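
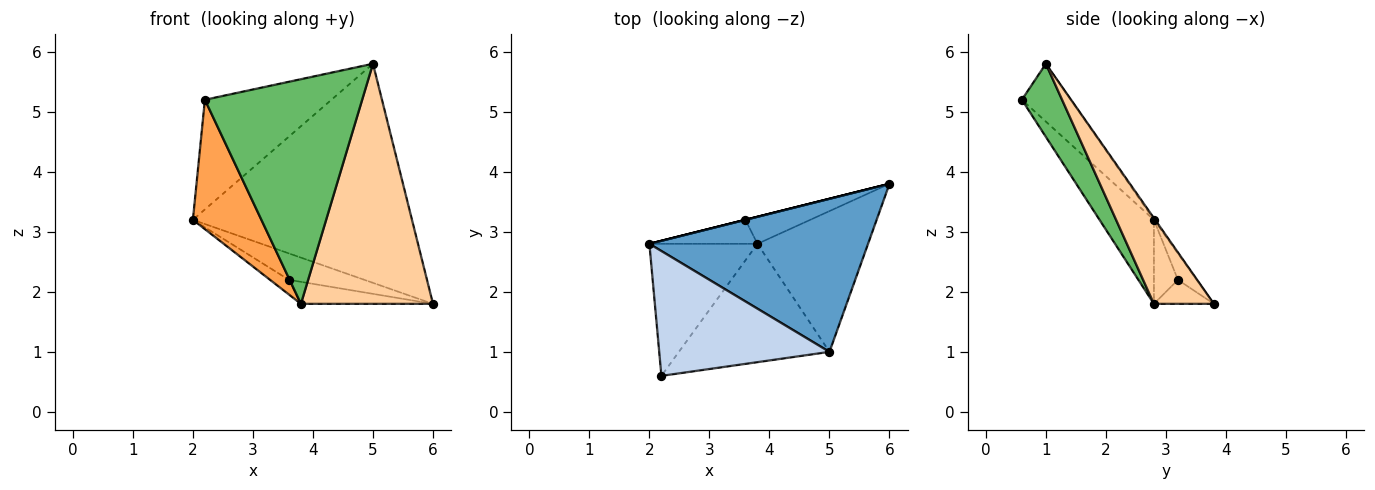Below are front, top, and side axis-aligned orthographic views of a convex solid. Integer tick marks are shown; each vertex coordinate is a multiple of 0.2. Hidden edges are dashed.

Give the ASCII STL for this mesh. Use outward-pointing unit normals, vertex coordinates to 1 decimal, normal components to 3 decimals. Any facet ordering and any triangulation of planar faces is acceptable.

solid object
 facet normal -0.004 0.820 0.573
  outer loop
   vertex 5.0 1.0 5.8
   vertex 6.0 3.8 1.8
   vertex 2.0 2.8 3.2
  endloop
 endfacet
 facet normal -0.247 0.639 0.728
  outer loop
   vertex 2.2 0.6 5.2
   vertex 5.0 1.0 5.8
   vertex 2.0 2.8 3.2
  endloop
 endfacet
 facet normal -0.486 -0.612 -0.624
  outer loop
   vertex 3.8 2.8 1.8
   vertex 2.2 0.6 5.2
   vertex 2.0 2.8 3.2
  endloop
 endfacet
 facet normal 0.365 -0.803 -0.471
  outer loop
   vertex 3.8 2.8 1.8
   vertex 6.0 3.8 1.8
   vertex 5.0 1.0 5.8
  endloop
 endfacet
 facet normal 0.221 -0.863 -0.455
  outer loop
   vertex 3.8 2.8 1.8
   vertex 5.0 1.0 5.8
   vertex 2.2 0.6 5.2
  endloop
 endfacet
 facet normal -0.243 0.970 0.000
  outer loop
   vertex 3.6 3.2 2.2
   vertex 2.0 2.8 3.2
   vertex 6.0 3.8 1.8
  endloop
 endfacet
 facet normal -0.553 0.434 -0.711
  outer loop
   vertex 3.6 3.2 2.2
   vertex 3.8 2.8 1.8
   vertex 2.0 2.8 3.2
  endloop
 endfacet
 facet normal -0.276 0.607 -0.745
  outer loop
   vertex 3.6 3.2 2.2
   vertex 6.0 3.8 1.8
   vertex 3.8 2.8 1.8
  endloop
 endfacet
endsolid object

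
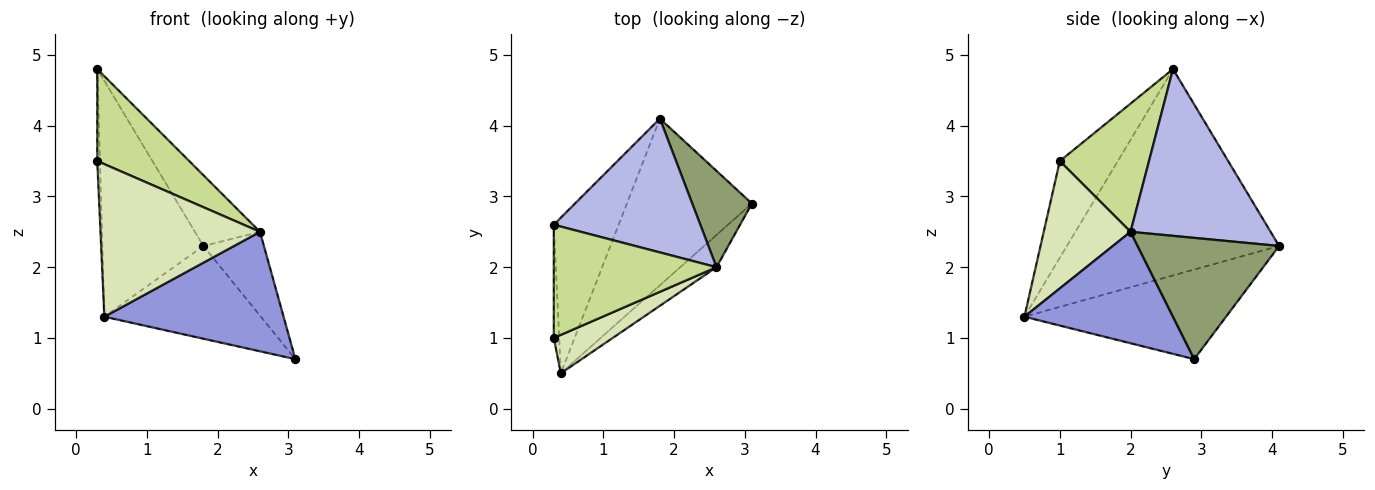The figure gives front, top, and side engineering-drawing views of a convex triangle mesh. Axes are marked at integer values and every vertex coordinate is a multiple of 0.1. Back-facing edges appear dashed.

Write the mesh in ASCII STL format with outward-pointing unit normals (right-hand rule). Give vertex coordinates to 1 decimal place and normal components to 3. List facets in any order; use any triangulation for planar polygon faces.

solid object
 facet normal -0.869 0.414 -0.273
  outer loop
   vertex 1.8 4.1 2.3
   vertex 0.4 0.5 1.3
   vertex 0.3 2.6 4.8
  endloop
 endfacet
 facet normal -0.531 0.412 -0.740
  outer loop
   vertex 1.8 4.1 2.3
   vertex 3.1 2.9 0.7
   vertex 0.4 0.5 1.3
  endloop
 endfacet
 facet normal 0.625 -0.754 -0.203
  outer loop
   vertex 2.6 2.0 2.5
   vertex 0.4 0.5 1.3
   vertex 3.1 2.9 0.7
  endloop
 endfacet
 facet normal 0.709 0.330 0.623
  outer loop
   vertex 2.6 2.0 2.5
   vertex 1.8 4.1 2.3
   vertex 0.3 2.6 4.8
  endloop
 endfacet
 facet normal 0.838 0.358 0.412
  outer loop
   vertex 2.6 2.0 2.5
   vertex 3.1 2.9 0.7
   vertex 1.8 4.1 2.3
  endloop
 endfacet
 facet normal -0.997 0.045 -0.056
  outer loop
   vertex 0.3 1.0 3.5
   vertex 0.3 2.6 4.8
   vertex 0.4 0.5 1.3
  endloop
 endfacet
 facet normal 0.522 -0.538 0.662
  outer loop
   vertex 0.3 1.0 3.5
   vertex 2.6 2.0 2.5
   vertex 0.3 2.6 4.8
  endloop
 endfacet
 facet normal 0.467 -0.858 0.216
  outer loop
   vertex 0.3 1.0 3.5
   vertex 0.4 0.5 1.3
   vertex 2.6 2.0 2.5
  endloop
 endfacet
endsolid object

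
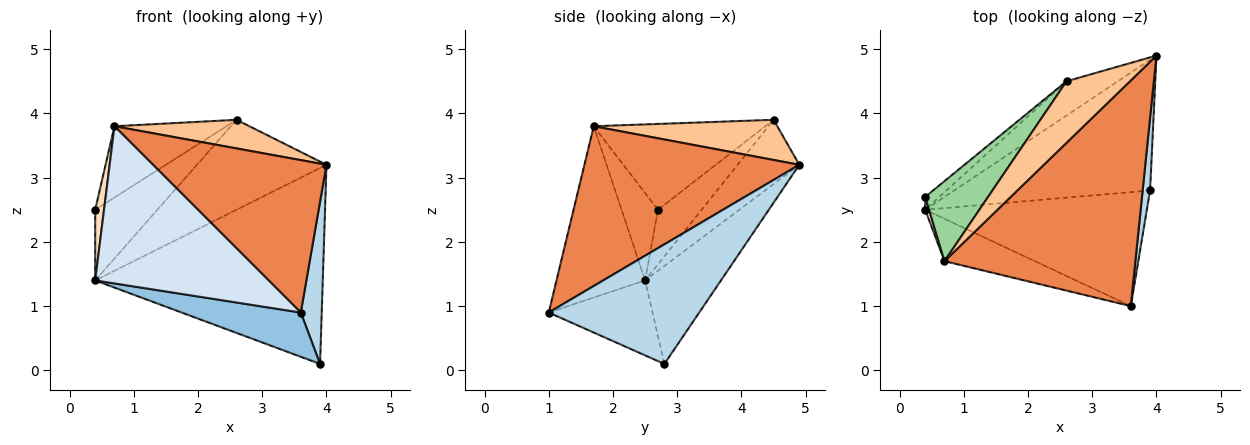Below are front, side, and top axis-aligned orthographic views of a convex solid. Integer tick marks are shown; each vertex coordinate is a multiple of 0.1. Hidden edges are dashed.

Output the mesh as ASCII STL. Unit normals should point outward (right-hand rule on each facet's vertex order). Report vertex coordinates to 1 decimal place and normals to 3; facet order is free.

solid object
 facet normal -0.267 0.802 -0.535
  outer loop
   vertex 3.9 2.8 0.1
   vertex 0.4 2.5 1.4
   vertex 4.0 4.9 3.2
  endloop
 endfacet
 facet normal -0.301 -0.345 -0.889
  outer loop
   vertex 3.9 2.8 0.1
   vertex 3.6 1.0 0.9
   vertex 0.4 2.5 1.4
  endloop
 endfacet
 facet normal 0.989 -0.138 0.061
  outer loop
   vertex 3.9 2.8 0.1
   vertex 4.0 4.9 3.2
   vertex 3.6 1.0 0.9
  endloop
 endfacet
 facet normal -0.442 -0.866 -0.233
  outer loop
   vertex 0.7 1.7 3.8
   vertex 0.4 2.5 1.4
   vertex 3.6 1.0 0.9
  endloop
 endfacet
 facet normal 0.570 -0.460 0.681
  outer loop
   vertex 0.7 1.7 3.8
   vertex 3.6 1.0 0.9
   vertex 4.0 4.9 3.2
  endloop
 endfacet
 facet normal -0.407 0.854 -0.325
  outer loop
   vertex 2.6 4.5 3.9
   vertex 4.0 4.9 3.2
   vertex 0.4 2.5 1.4
  endloop
 endfacet
 facet normal 0.498 -0.366 0.786
  outer loop
   vertex 2.6 4.5 3.9
   vertex 0.7 1.7 3.8
   vertex 4.0 4.9 3.2
  endloop
 endfacet
 facet normal -0.971 -0.236 0.043
  outer loop
   vertex 0.4 2.7 2.5
   vertex 0.4 2.5 1.4
   vertex 0.7 1.7 3.8
  endloop
 endfacet
 facet normal -0.569 0.809 -0.147
  outer loop
   vertex 0.4 2.7 2.5
   vertex 2.6 4.5 3.9
   vertex 0.4 2.5 1.4
  endloop
 endfacet
 facet normal -0.714 0.466 0.523
  outer loop
   vertex 0.4 2.7 2.5
   vertex 0.7 1.7 3.8
   vertex 2.6 4.5 3.9
  endloop
 endfacet
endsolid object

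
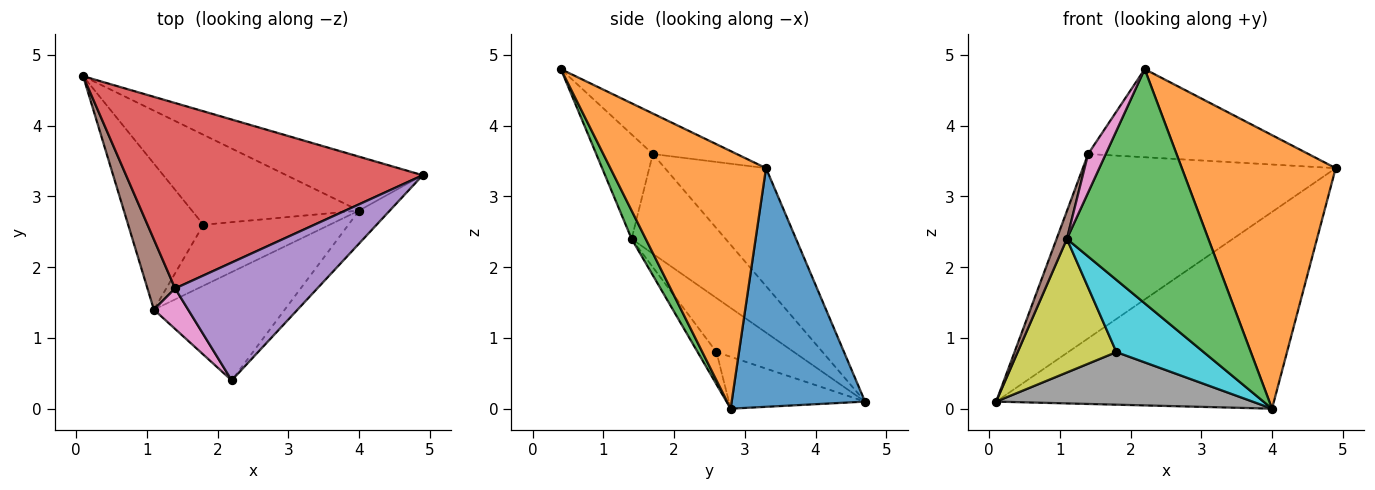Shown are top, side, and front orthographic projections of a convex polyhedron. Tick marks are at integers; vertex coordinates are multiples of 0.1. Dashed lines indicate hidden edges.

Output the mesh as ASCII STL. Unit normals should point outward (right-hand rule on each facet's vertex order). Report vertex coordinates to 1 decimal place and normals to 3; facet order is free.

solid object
 facet normal 0.420 0.875 -0.240
  outer loop
   vertex 4.0 2.8 0.0
   vertex 0.1 4.7 0.1
   vertex 4.9 3.3 3.4
  endloop
 endfacet
 facet normal 0.709 -0.701 -0.085
  outer loop
   vertex 4.0 2.8 0.0
   vertex 4.9 3.3 3.4
   vertex 2.2 0.4 4.8
  endloop
 endfacet
 facet normal 0.090 -0.904 -0.418
  outer loop
   vertex 1.1 1.4 2.4
   vertex 4.0 2.8 0.0
   vertex 2.2 0.4 4.8
  endloop
 endfacet
 facet normal -0.271 0.679 0.682
  outer loop
   vertex 1.4 1.7 3.6
   vertex 4.9 3.3 3.4
   vertex 0.1 4.7 0.1
  endloop
 endfacet
 facet normal -0.222 0.584 0.781
  outer loop
   vertex 1.4 1.7 3.6
   vertex 2.2 0.4 4.8
   vertex 4.9 3.3 3.4
  endloop
 endfacet
 facet normal -0.958 -0.105 0.266
  outer loop
   vertex 1.4 1.7 3.6
   vertex 0.1 4.7 0.1
   vertex 1.1 1.4 2.4
  endloop
 endfacet
 facet normal -0.911 -0.285 0.299
  outer loop
   vertex 1.4 1.7 3.6
   vertex 1.1 1.4 2.4
   vertex 2.2 0.4 4.8
  endloop
 endfacet
 facet normal -0.259 -0.488 -0.834
  outer loop
   vertex 1.8 2.6 0.8
   vertex 0.1 4.7 0.1
   vertex 4.0 2.8 0.0
  endloop
 endfacet
 facet normal -0.468 -0.596 -0.652
  outer loop
   vertex 1.8 2.6 0.8
   vertex 1.1 1.4 2.4
   vertex 0.1 4.7 0.1
  endloop
 endfacet
 facet normal -0.163 -0.754 -0.637
  outer loop
   vertex 1.8 2.6 0.8
   vertex 4.0 2.8 0.0
   vertex 1.1 1.4 2.4
  endloop
 endfacet
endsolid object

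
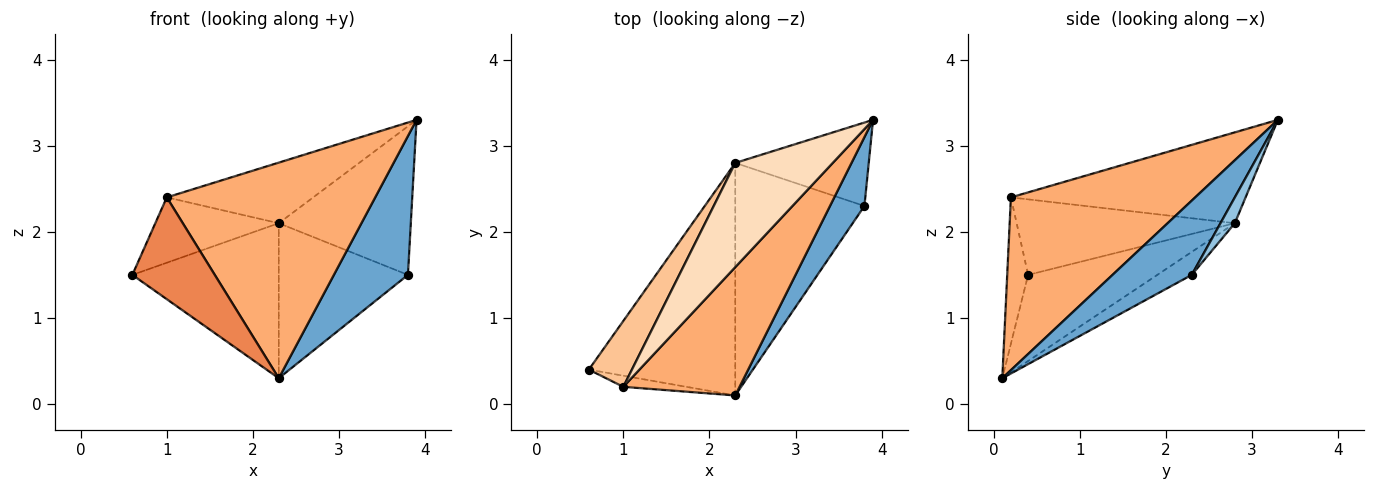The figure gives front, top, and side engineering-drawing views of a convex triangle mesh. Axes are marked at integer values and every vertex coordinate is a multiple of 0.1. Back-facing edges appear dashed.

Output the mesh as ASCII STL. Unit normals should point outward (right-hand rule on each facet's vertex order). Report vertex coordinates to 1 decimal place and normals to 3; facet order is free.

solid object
 facet normal 0.692 -0.647 0.321
  outer loop
   vertex 3.8 2.3 1.5
   vertex 3.9 3.3 3.3
   vertex 2.3 0.1 0.3
  endloop
 endfacet
 facet normal 0.094 0.868 -0.487
  outer loop
   vertex 2.3 2.8 2.1
   vertex 3.9 3.3 3.3
   vertex 3.8 2.3 1.5
  endloop
 endfacet
 facet normal -0.440 0.498 -0.747
  outer loop
   vertex 2.3 2.8 2.1
   vertex 2.3 0.1 0.3
   vertex 0.6 0.4 1.5
  endloop
 endfacet
 facet normal -0.146 0.549 -0.823
  outer loop
   vertex 2.3 2.8 2.1
   vertex 3.8 2.3 1.5
   vertex 2.3 0.1 0.3
  endloop
 endfacet
 facet normal -0.245 -0.964 -0.105
  outer loop
   vertex 1.0 0.2 2.4
   vertex 0.6 0.4 1.5
   vertex 2.3 0.1 0.3
  endloop
 endfacet
 facet normal 0.605 -0.684 0.407
  outer loop
   vertex 1.0 0.2 2.4
   vertex 2.3 0.1 0.3
   vertex 3.9 3.3 3.3
  endloop
 endfacet
 facet normal -0.780 0.441 0.445
  outer loop
   vertex 1.0 0.2 2.4
   vertex 2.3 2.8 2.1
   vertex 0.6 0.4 1.5
  endloop
 endfacet
 facet normal -0.627 0.391 0.673
  outer loop
   vertex 1.0 0.2 2.4
   vertex 3.9 3.3 3.3
   vertex 2.3 2.8 2.1
  endloop
 endfacet
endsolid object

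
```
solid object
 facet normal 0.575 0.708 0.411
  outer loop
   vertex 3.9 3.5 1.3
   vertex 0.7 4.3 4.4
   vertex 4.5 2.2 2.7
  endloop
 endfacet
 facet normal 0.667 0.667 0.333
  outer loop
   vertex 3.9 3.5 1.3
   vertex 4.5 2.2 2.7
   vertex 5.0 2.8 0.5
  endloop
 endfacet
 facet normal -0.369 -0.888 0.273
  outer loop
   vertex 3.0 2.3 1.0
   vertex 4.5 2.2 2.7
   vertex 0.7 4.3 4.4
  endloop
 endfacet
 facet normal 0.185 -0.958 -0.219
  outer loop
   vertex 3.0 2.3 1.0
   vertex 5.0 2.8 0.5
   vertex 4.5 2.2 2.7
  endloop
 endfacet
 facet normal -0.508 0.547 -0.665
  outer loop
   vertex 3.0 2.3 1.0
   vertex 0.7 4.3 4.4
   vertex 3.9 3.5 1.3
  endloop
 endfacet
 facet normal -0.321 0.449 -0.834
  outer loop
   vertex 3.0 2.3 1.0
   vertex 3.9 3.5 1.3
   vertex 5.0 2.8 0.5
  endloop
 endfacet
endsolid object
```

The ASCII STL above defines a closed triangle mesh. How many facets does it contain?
6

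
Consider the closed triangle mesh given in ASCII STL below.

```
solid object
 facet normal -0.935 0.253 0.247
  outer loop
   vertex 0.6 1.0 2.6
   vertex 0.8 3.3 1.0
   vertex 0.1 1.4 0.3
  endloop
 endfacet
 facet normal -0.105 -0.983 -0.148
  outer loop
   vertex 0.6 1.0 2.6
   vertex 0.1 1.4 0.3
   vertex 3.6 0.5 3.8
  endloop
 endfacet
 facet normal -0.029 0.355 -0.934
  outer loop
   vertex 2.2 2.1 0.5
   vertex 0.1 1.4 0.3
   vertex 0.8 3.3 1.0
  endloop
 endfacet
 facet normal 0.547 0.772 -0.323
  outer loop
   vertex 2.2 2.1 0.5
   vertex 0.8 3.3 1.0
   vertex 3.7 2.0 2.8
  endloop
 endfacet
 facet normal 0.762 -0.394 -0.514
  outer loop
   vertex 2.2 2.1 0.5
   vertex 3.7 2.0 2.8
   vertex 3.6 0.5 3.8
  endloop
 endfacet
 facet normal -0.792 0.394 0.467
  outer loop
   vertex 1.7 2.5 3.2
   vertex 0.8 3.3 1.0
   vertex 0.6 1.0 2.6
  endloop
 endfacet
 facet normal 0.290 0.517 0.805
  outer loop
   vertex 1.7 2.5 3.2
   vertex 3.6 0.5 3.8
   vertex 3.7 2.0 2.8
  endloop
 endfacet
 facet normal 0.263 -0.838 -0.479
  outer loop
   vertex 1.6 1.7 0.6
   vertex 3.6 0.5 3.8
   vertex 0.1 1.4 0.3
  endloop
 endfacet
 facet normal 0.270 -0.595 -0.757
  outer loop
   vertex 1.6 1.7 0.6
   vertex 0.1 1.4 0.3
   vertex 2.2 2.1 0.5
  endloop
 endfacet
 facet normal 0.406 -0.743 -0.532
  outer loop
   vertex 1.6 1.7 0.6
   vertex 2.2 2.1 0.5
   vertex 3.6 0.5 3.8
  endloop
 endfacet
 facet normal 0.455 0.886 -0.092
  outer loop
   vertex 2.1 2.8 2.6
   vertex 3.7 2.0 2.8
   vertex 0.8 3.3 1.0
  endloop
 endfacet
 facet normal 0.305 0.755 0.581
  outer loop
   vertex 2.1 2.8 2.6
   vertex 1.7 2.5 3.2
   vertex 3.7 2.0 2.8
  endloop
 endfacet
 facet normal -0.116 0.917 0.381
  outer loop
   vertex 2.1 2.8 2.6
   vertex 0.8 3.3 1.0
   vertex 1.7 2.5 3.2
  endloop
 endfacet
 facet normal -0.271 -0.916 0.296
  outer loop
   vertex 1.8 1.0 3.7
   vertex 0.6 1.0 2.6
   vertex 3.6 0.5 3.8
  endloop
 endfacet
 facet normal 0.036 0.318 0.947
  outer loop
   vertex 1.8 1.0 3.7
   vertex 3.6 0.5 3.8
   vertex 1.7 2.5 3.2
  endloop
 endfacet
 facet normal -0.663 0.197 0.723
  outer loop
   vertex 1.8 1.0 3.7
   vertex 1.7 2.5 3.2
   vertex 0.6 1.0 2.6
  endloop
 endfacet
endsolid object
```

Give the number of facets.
16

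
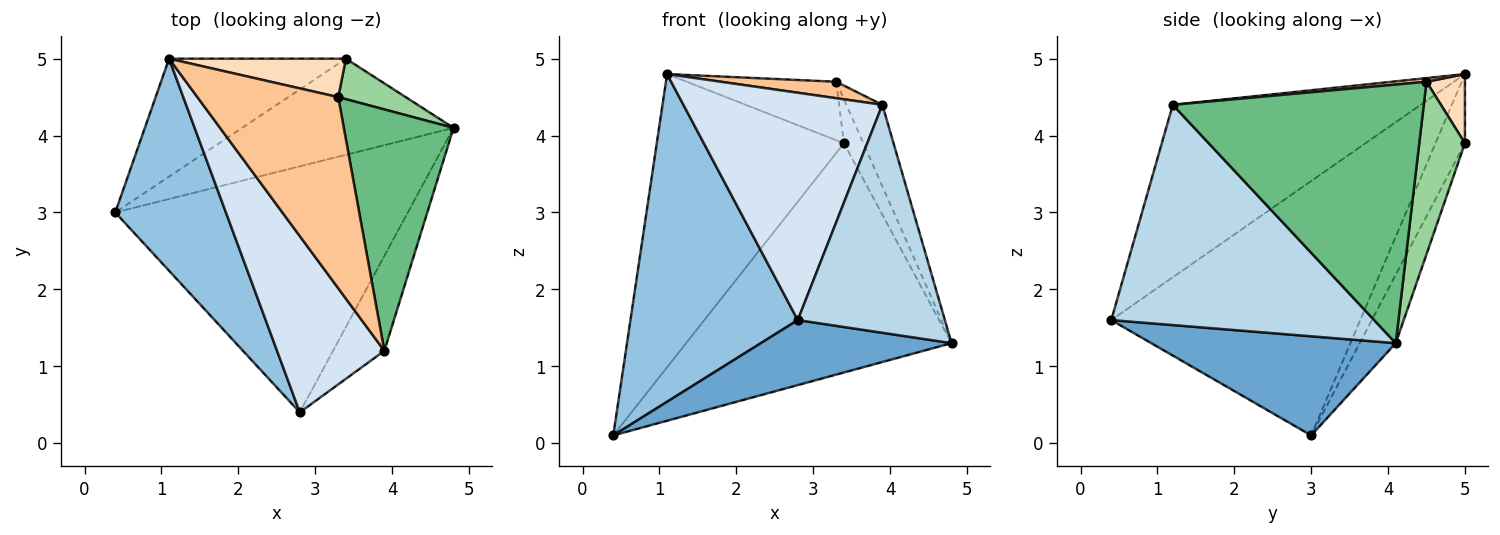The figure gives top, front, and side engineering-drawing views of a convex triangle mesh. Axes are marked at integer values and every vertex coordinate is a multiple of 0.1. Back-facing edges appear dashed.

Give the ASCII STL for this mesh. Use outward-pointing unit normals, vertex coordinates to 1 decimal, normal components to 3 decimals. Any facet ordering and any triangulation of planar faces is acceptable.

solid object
 facet normal 0.311 -0.243 -0.919
  outer loop
   vertex 2.8 0.4 1.6
   vertex 0.4 3.0 0.1
   vertex 4.8 4.1 1.3
  endloop
 endfacet
 facet normal -0.781 -0.525 0.340
  outer loop
   vertex 1.1 5.0 4.8
   vertex 0.4 3.0 0.1
   vertex 2.8 0.4 1.6
  endloop
 endfacet
 facet normal 0.855 -0.478 -0.199
  outer loop
   vertex 3.9 1.2 4.4
   vertex 2.8 0.4 1.6
   vertex 4.8 4.1 1.3
  endloop
 endfacet
 facet normal -0.702 -0.563 0.437
  outer loop
   vertex 3.9 1.2 4.4
   vertex 1.1 5.0 4.8
   vertex 2.8 0.4 1.6
  endloop
 endfacet
 facet normal -0.124 0.915 -0.384
  outer loop
   vertex 3.4 5.0 3.9
   vertex 4.8 4.1 1.3
   vertex 0.4 3.0 0.1
  endloop
 endfacet
 facet normal -0.144 0.918 -0.369
  outer loop
   vertex 3.4 5.0 3.9
   vertex 0.4 3.0 0.1
   vertex 1.1 5.0 4.8
  endloop
 endfacet
 facet normal 0.026 -0.086 0.996
  outer loop
   vertex 3.3 4.5 4.7
   vertex 1.1 5.0 4.8
   vertex 3.9 1.2 4.4
  endloop
 endfacet
 facet normal 0.210 0.817 0.537
  outer loop
   vertex 3.3 4.5 4.7
   vertex 3.4 5.0 3.9
   vertex 1.1 5.0 4.8
  endloop
 endfacet
 facet normal 0.913 0.131 0.387
  outer loop
   vertex 3.3 4.5 4.7
   vertex 3.9 1.2 4.4
   vertex 4.8 4.1 1.3
  endloop
 endfacet
 facet normal 0.866 0.369 0.339
  outer loop
   vertex 3.3 4.5 4.7
   vertex 4.8 4.1 1.3
   vertex 3.4 5.0 3.9
  endloop
 endfacet
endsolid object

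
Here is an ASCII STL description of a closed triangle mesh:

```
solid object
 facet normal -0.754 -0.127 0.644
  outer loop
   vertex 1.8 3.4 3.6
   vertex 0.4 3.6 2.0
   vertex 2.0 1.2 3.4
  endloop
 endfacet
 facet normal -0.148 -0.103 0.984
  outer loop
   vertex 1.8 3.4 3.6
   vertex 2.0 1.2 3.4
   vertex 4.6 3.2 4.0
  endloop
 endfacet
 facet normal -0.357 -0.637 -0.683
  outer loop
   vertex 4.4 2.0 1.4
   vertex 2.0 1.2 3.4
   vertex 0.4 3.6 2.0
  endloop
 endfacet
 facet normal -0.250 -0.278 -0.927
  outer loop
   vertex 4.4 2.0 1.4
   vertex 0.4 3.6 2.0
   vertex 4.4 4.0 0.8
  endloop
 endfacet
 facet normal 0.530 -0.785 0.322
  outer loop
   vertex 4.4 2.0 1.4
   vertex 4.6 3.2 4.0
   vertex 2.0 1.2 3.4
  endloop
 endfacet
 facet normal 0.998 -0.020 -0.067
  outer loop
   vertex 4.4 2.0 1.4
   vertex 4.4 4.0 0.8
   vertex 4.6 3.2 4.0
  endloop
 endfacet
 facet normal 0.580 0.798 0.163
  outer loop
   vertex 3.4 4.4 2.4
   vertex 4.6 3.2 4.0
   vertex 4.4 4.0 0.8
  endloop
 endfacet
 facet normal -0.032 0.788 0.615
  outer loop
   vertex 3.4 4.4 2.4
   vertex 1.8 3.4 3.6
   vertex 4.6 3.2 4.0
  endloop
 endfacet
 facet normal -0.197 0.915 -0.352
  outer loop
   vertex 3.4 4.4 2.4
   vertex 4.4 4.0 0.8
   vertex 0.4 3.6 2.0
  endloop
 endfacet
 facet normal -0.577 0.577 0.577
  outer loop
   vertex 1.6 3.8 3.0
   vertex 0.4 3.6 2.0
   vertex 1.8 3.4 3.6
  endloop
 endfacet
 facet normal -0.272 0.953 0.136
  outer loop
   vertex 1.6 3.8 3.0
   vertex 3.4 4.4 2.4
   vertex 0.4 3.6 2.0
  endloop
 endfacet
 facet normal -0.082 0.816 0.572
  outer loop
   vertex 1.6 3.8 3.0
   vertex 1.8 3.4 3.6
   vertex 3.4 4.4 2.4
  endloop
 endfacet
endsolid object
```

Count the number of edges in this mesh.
18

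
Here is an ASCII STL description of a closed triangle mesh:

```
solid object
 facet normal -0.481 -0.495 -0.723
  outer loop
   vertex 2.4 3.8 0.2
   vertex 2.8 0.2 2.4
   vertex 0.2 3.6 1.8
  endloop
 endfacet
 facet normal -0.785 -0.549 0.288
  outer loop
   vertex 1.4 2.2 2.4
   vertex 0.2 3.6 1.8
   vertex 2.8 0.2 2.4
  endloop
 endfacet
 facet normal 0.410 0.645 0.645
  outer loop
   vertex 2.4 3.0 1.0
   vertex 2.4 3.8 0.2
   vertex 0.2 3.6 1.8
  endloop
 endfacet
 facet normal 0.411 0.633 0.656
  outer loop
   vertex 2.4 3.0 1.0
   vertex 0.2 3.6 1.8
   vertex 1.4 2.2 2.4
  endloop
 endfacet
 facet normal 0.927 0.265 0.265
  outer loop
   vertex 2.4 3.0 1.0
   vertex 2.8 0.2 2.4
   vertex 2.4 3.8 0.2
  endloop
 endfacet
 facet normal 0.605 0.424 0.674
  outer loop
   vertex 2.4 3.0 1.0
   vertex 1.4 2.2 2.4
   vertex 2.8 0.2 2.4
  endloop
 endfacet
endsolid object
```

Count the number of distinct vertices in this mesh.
5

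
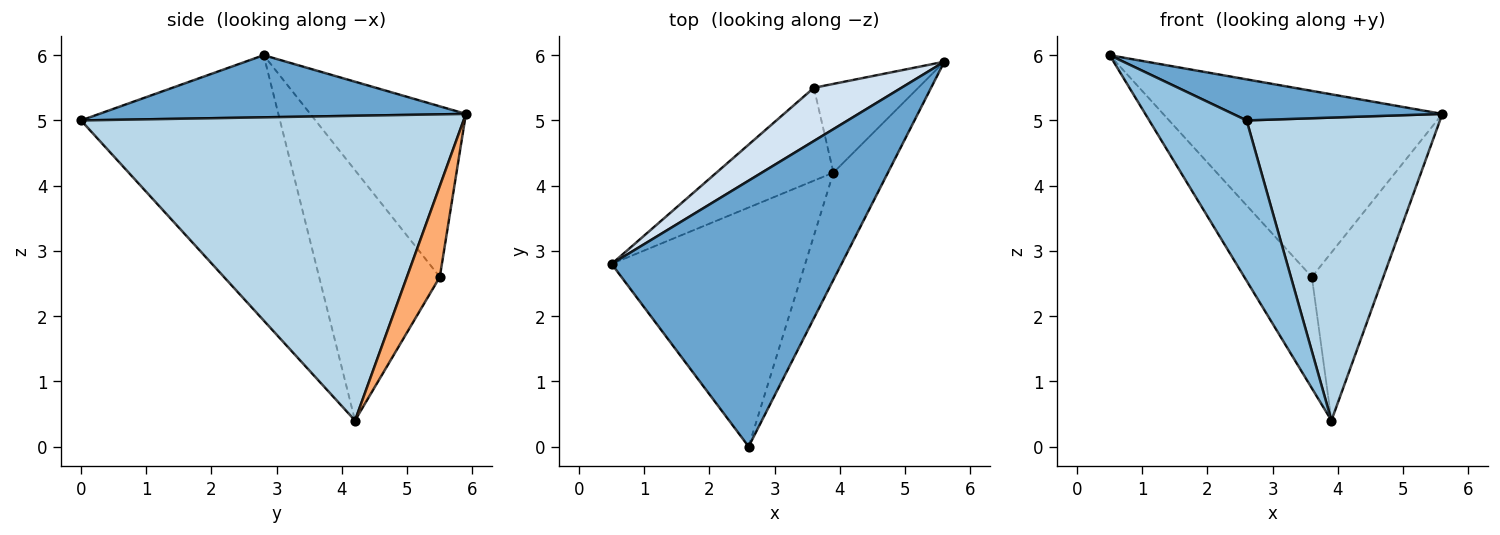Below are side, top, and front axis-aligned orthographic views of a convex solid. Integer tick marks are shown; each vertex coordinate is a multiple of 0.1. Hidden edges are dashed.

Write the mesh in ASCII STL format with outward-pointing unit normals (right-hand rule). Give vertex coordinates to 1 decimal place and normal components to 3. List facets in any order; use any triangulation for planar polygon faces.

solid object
 facet normal 0.258 -0.147 0.955
  outer loop
   vertex 2.6 0.0 5.0
   vertex 5.6 5.9 5.1
   vertex 0.5 2.8 6.0
  endloop
 endfacet
 facet normal -0.751 -0.368 -0.548
  outer loop
   vertex 3.9 4.2 0.4
   vertex 2.6 0.0 5.0
   vertex 0.5 2.8 6.0
  endloop
 endfacet
 facet normal 0.881 -0.445 -0.158
  outer loop
   vertex 3.9 4.2 0.4
   vertex 5.6 5.9 5.1
   vertex 2.6 0.0 5.0
  endloop
 endfacet
 facet normal -0.472 0.847 0.242
  outer loop
   vertex 3.6 5.5 2.6
   vertex 0.5 2.8 6.0
   vertex 5.6 5.9 5.1
  endloop
 endfacet
 facet normal -0.808 0.452 -0.377
  outer loop
   vertex 3.6 5.5 2.6
   vertex 3.9 4.2 0.4
   vertex 0.5 2.8 6.0
  endloop
 endfacet
 facet normal 0.377 0.819 -0.433
  outer loop
   vertex 3.6 5.5 2.6
   vertex 5.6 5.9 5.1
   vertex 3.9 4.2 0.4
  endloop
 endfacet
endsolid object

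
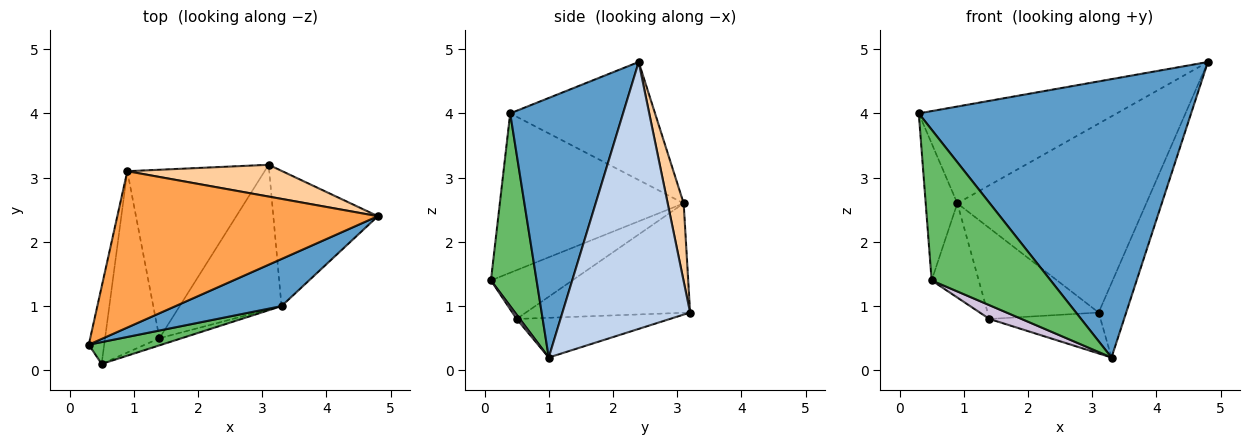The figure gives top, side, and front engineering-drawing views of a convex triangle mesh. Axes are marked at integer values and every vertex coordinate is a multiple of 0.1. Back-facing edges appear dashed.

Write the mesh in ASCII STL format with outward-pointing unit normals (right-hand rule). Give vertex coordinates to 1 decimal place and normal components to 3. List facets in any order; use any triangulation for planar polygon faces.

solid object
 facet normal 0.378 -0.913 0.154
  outer loop
   vertex 3.3 1.0 0.2
   vertex 4.8 2.4 4.8
   vertex 0.3 0.4 4.0
  endloop
 endfacet
 facet normal 0.913 0.197 -0.358
  outer loop
   vertex 3.3 1.0 0.2
   vertex 3.1 3.2 0.9
   vertex 4.8 2.4 4.8
  endloop
 endfacet
 facet normal -0.359 0.491 0.793
  outer loop
   vertex 0.9 3.1 2.6
   vertex 0.3 0.4 4.0
   vertex 4.8 2.4 4.8
  endloop
 endfacet
 facet normal 0.083 0.983 0.165
  outer loop
   vertex 0.9 3.1 2.6
   vertex 4.8 2.4 4.8
   vertex 3.1 3.2 0.9
  endloop
 endfacet
 facet normal 0.355 -0.925 0.134
  outer loop
   vertex 0.5 0.1 1.4
   vertex 3.3 1.0 0.2
   vertex 0.3 0.4 4.0
  endloop
 endfacet
 facet normal -0.981 0.169 -0.095
  outer loop
   vertex 0.5 0.1 1.4
   vertex 0.3 0.4 4.0
   vertex 0.9 3.1 2.6
  endloop
 endfacet
 facet normal -0.574 0.388 -0.721
  outer loop
   vertex 1.4 0.5 0.8
   vertex 0.9 3.1 2.6
   vertex 3.1 3.2 0.9
  endloop
 endfacet
 facet normal -0.623 0.361 -0.694
  outer loop
   vertex 1.4 0.5 0.8
   vertex 0.5 0.1 1.4
   vertex 0.9 3.1 2.6
  endloop
 endfacet
 facet normal -0.352 0.255 -0.901
  outer loop
   vertex 1.4 0.5 0.8
   vertex 3.1 3.2 0.9
   vertex 3.3 1.0 0.2
  endloop
 endfacet
 facet normal 0.088 -0.885 -0.457
  outer loop
   vertex 1.4 0.5 0.8
   vertex 3.3 1.0 0.2
   vertex 0.5 0.1 1.4
  endloop
 endfacet
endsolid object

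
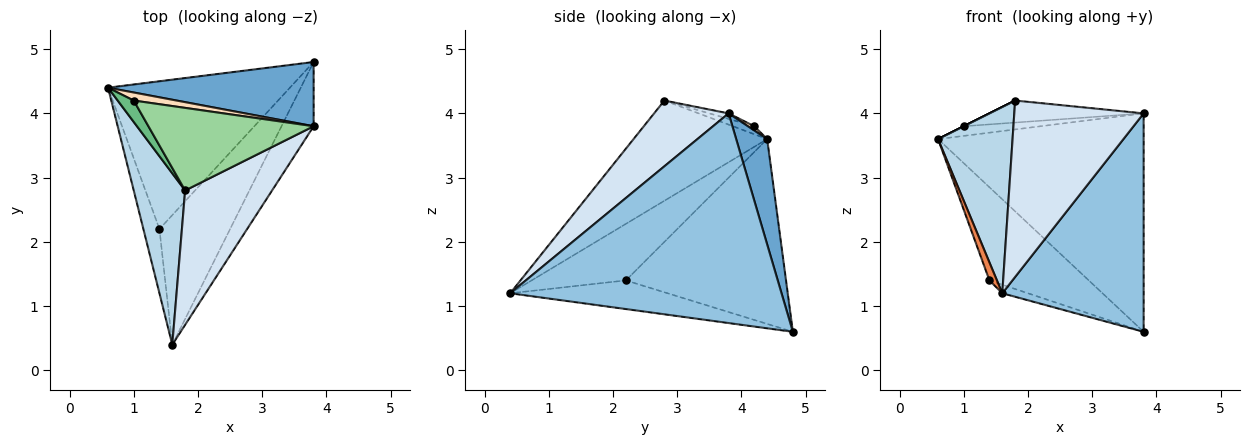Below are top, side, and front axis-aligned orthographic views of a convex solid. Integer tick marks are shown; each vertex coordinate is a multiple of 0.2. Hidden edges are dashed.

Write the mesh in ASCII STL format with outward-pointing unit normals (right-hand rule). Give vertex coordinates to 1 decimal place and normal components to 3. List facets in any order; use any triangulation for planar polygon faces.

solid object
 facet normal 0.143 0.949 0.279
  outer loop
   vertex 3.8 4.8 0.6
   vertex 0.6 4.4 3.6
   vertex 3.8 3.8 4.0
  endloop
 endfacet
 facet normal 0.879 -0.458 -0.135
  outer loop
   vertex 3.8 4.8 0.6
   vertex 3.8 3.8 4.0
   vertex 1.6 0.4 1.2
  endloop
 endfacet
 facet normal -0.797 -0.445 0.409
  outer loop
   vertex 1.8 2.8 4.2
   vertex 0.6 4.4 3.6
   vertex 1.6 0.4 1.2
  endloop
 endfacet
 facet normal 0.417 -0.723 0.551
  outer loop
   vertex 1.8 2.8 4.2
   vertex 1.6 0.4 1.2
   vertex 3.8 3.8 4.0
  endloop
 endfacet
 facet normal -0.959 -0.076 -0.272
  outer loop
   vertex 1.4 2.2 1.4
   vertex 1.6 0.4 1.2
   vertex 0.6 4.4 3.6
  endloop
 endfacet
 facet normal -0.652 0.404 -0.641
  outer loop
   vertex 1.4 2.2 1.4
   vertex 0.6 4.4 3.6
   vertex 3.8 4.8 0.6
  endloop
 endfacet
 facet normal -0.375 0.061 -0.925
  outer loop
   vertex 1.4 2.2 1.4
   vertex 3.8 4.8 0.6
   vertex 1.6 0.4 1.2
  endloop
 endfacet
 facet normal 0.064 0.767 0.639
  outer loop
   vertex 1.0 4.2 3.8
   vertex 3.8 3.8 4.0
   vertex 0.6 4.4 3.6
  endloop
 endfacet
 facet normal -0.447 0.000 0.894
  outer loop
   vertex 1.0 4.2 3.8
   vertex 0.6 4.4 3.6
   vertex 1.8 2.8 4.2
  endloop
 endfacet
 facet normal -0.032 0.258 0.966
  outer loop
   vertex 1.0 4.2 3.8
   vertex 1.8 2.8 4.2
   vertex 3.8 3.8 4.0
  endloop
 endfacet
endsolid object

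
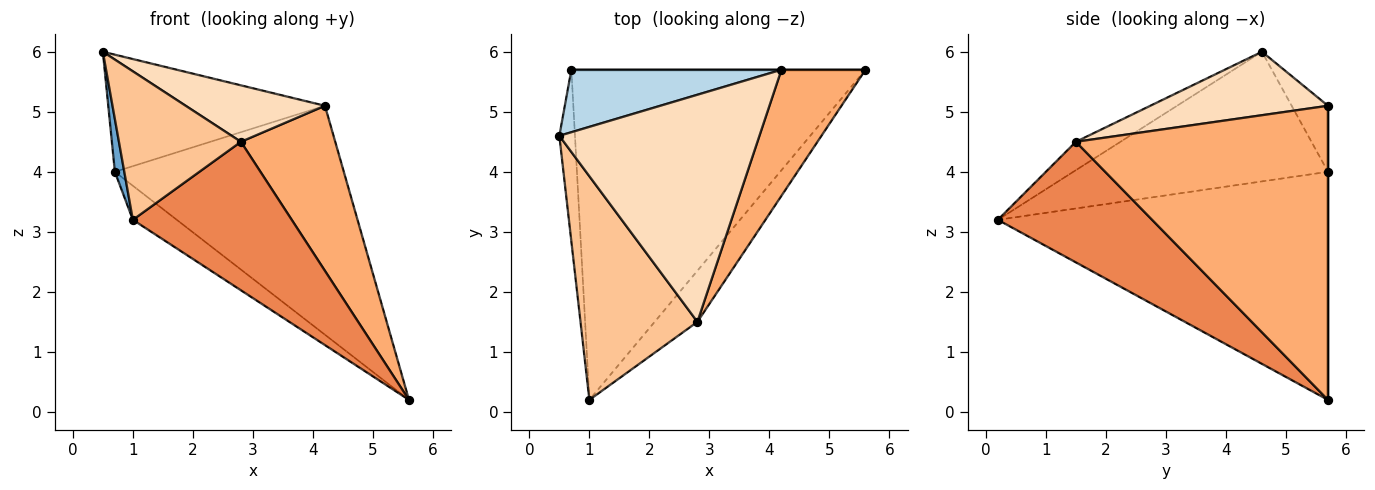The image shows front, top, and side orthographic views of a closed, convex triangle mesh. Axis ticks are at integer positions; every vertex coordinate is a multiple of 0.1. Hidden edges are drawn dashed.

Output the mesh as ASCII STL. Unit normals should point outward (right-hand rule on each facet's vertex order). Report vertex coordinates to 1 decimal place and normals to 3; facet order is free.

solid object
 facet normal -0.992 -0.037 -0.119
  outer loop
   vertex 0.7 5.7 4.0
   vertex 1.0 0.2 3.2
   vertex 0.5 4.6 6.0
  endloop
 endfacet
 facet normal -0.611 0.081 -0.788
  outer loop
   vertex 0.7 5.7 4.0
   vertex 5.6 5.7 0.2
   vertex 1.0 0.2 3.2
  endloop
 endfacet
 facet normal -0.146 0.873 0.465
  outer loop
   vertex 4.2 5.7 5.1
   vertex 0.7 5.7 4.0
   vertex 0.5 4.6 6.0
  endloop
 endfacet
 facet normal 0.000 1.000 0.000
  outer loop
   vertex 4.2 5.7 5.1
   vertex 5.6 5.7 0.2
   vertex 0.7 5.7 4.0
  endloop
 endfacet
 facet normal 0.676 -0.696 -0.240
  outer loop
   vertex 2.8 1.5 4.5
   vertex 1.0 0.2 3.2
   vertex 5.6 5.7 0.2
  endloop
 endfacet
 facet normal 0.905 -0.339 0.259
  outer loop
   vertex 2.8 1.5 4.5
   vertex 5.6 5.7 0.2
   vertex 4.2 5.7 5.1
  endloop
 endfacet
 facet normal -0.198 -0.542 0.817
  outer loop
   vertex 2.8 1.5 4.5
   vertex 0.5 4.6 6.0
   vertex 1.0 0.2 3.2
  endloop
 endfacet
 facet normal 0.294 -0.231 0.928
  outer loop
   vertex 2.8 1.5 4.5
   vertex 4.2 5.7 5.1
   vertex 0.5 4.6 6.0
  endloop
 endfacet
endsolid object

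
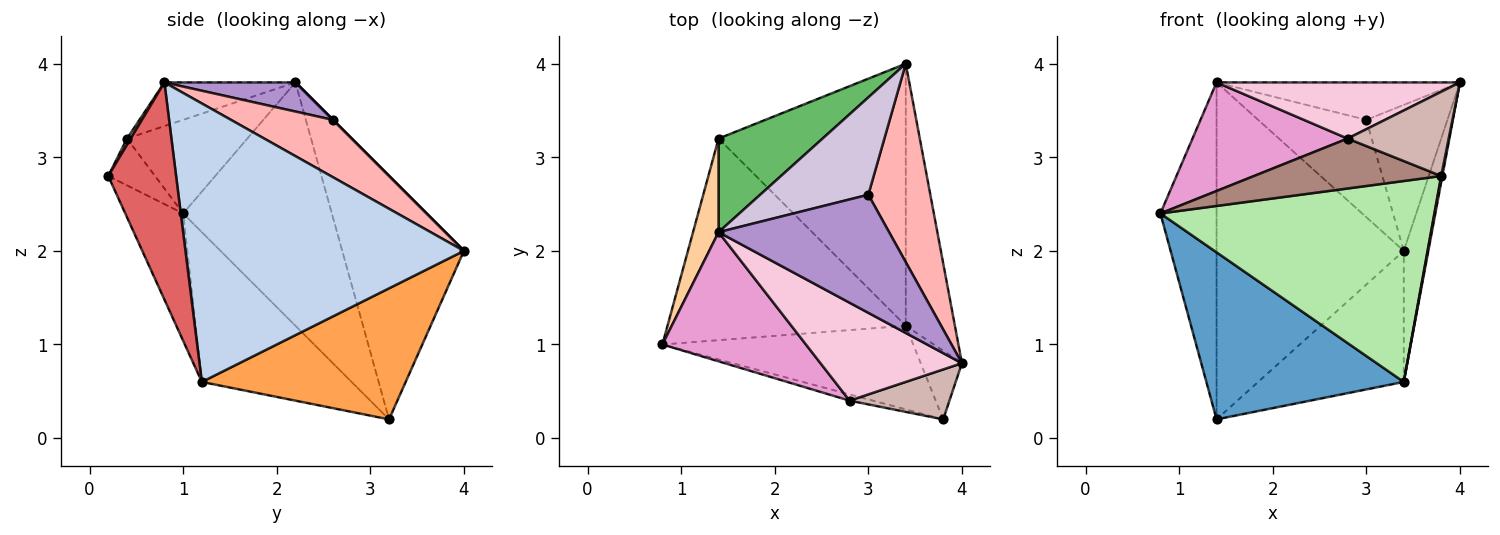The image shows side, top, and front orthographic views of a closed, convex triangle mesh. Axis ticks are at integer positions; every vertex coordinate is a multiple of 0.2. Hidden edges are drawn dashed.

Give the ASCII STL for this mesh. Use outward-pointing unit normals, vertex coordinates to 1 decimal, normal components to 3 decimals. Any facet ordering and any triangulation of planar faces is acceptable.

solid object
 facet normal -0.436 -0.574 -0.693
  outer loop
   vertex 3.4 1.2 0.6
   vertex 0.8 1.0 2.4
   vertex 1.4 3.2 0.2
  endloop
 endfacet
 facet normal 0.981 0.087 -0.173
  outer loop
   vertex 3.4 1.2 0.6
   vertex 3.4 4.0 2.0
   vertex 4.0 0.8 3.8
  endloop
 endfacet
 facet normal 0.531 0.379 -0.758
  outer loop
   vertex 3.4 1.2 0.6
   vertex 1.4 3.2 0.2
   vertex 3.4 4.0 2.0
  endloop
 endfacet
 facet normal -0.931 0.352 0.098
  outer loop
   vertex 1.4 2.2 3.8
   vertex 1.4 3.2 0.2
   vertex 0.8 1.0 2.4
  endloop
 endfacet
 facet normal -0.531 0.817 0.227
  outer loop
   vertex 1.4 2.2 3.8
   vertex 3.4 4.0 2.0
   vertex 1.4 3.2 0.2
  endloop
 endfacet
 facet normal -0.191 -0.906 -0.377
  outer loop
   vertex 3.8 0.2 2.8
   vertex 0.8 1.0 2.4
   vertex 3.4 1.2 0.6
  endloop
 endfacet
 facet normal 0.982 -0.017 -0.186
  outer loop
   vertex 3.8 0.2 2.8
   vertex 3.4 1.2 0.6
   vertex 4.0 0.8 3.8
  endloop
 endfacet
 facet normal 0.597 0.475 0.646
  outer loop
   vertex 3.0 2.6 3.4
   vertex 4.0 0.8 3.8
   vertex 3.4 4.0 2.0
  endloop
 endfacet
 facet normal 0.161 0.298 0.941
  outer loop
   vertex 3.0 2.6 3.4
   vertex 1.4 2.2 3.8
   vertex 4.0 0.8 3.8
  endloop
 endfacet
 facet normal 0.000 0.707 0.707
  outer loop
   vertex 3.0 2.6 3.4
   vertex 3.4 4.0 2.0
   vertex 1.4 2.2 3.8
  endloop
 endfacet
 facet normal -0.241 -0.963 -0.120
  outer loop
   vertex 2.8 0.4 3.2
   vertex 0.8 1.0 2.4
   vertex 3.8 0.2 2.8
  endloop
 endfacet
 facet normal 0.032 -0.860 0.510
  outer loop
   vertex 2.8 0.4 3.2
   vertex 3.8 0.2 2.8
   vertex 4.0 0.8 3.8
  endloop
 endfacet
 facet normal -0.447 -0.576 0.685
  outer loop
   vertex 2.8 0.4 3.2
   vertex 1.4 2.2 3.8
   vertex 0.8 1.0 2.4
  endloop
 endfacet
 facet normal -0.259 -0.481 0.838
  outer loop
   vertex 2.8 0.4 3.2
   vertex 4.0 0.8 3.8
   vertex 1.4 2.2 3.8
  endloop
 endfacet
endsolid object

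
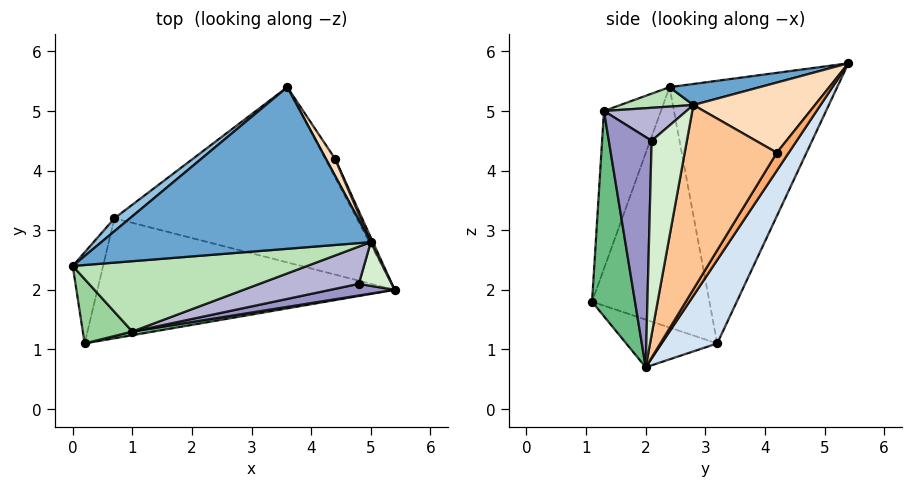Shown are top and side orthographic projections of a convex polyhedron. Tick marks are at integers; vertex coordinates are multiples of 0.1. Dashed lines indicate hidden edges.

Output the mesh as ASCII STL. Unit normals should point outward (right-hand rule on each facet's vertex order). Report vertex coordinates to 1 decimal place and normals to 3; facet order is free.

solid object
 facet normal 0.076 -0.221 0.972
  outer loop
   vertex 5.0 2.8 5.1
   vertex 3.6 5.4 5.8
   vertex 0.0 2.4 5.4
  endloop
 endfacet
 facet normal -0.642 0.766 0.038
  outer loop
   vertex 0.7 3.2 1.1
   vertex 0.0 2.4 5.4
   vertex 3.6 5.4 5.8
  endloop
 endfacet
 facet normal -0.974 0.191 -0.123
  outer loop
   vertex 0.7 3.2 1.1
   vertex 0.2 1.1 1.8
   vertex 0.0 2.4 5.4
  endloop
 endfacet
 facet normal 0.173 0.847 -0.503
  outer loop
   vertex 0.7 3.2 1.1
   vertex 3.6 5.4 5.8
   vertex 5.4 2.0 0.7
  endloop
 endfacet
 facet normal -0.152 -0.280 -0.948
  outer loop
   vertex 0.7 3.2 1.1
   vertex 5.4 2.0 0.7
   vertex 0.2 1.1 1.8
  endloop
 endfacet
 facet normal 0.565 0.764 -0.310
  outer loop
   vertex 4.4 4.2 4.3
   vertex 5.4 2.0 0.7
   vertex 3.6 5.4 5.8
  endloop
 endfacet
 facet normal 0.917 0.399 0.011
  outer loop
   vertex 4.4 4.2 4.3
   vertex 5.0 2.8 5.1
   vertex 5.4 2.0 0.7
  endloop
 endfacet
 facet normal 0.887 0.447 0.116
  outer loop
   vertex 4.4 4.2 4.3
   vertex 3.6 5.4 5.8
   vertex 5.0 2.8 5.1
  endloop
 endfacet
 facet normal 0.174 -0.985 0.018
  outer loop
   vertex 1.0 1.3 5.0
   vertex 0.2 1.1 1.8
   vertex 5.4 2.0 0.7
  endloop
 endfacet
 facet normal -0.683 -0.699 0.214
  outer loop
   vertex 1.0 1.3 5.0
   vertex 0.0 2.4 5.4
   vertex 0.2 1.1 1.8
  endloop
 endfacet
 facet normal 0.080 -0.276 0.958
  outer loop
   vertex 1.0 1.3 5.0
   vertex 5.0 2.8 5.1
   vertex 0.0 2.4 5.4
  endloop
 endfacet
 facet normal 0.908 -0.391 0.154
  outer loop
   vertex 4.8 2.1 4.5
   vertex 5.4 2.0 0.7
   vertex 5.0 2.8 5.1
  endloop
 endfacet
 facet normal 0.213 -0.975 0.059
  outer loop
   vertex 4.8 2.1 4.5
   vertex 1.0 1.3 5.0
   vertex 5.4 2.0 0.7
  endloop
 endfacet
 facet normal 0.234 -0.670 0.704
  outer loop
   vertex 4.8 2.1 4.5
   vertex 5.0 2.8 5.1
   vertex 1.0 1.3 5.0
  endloop
 endfacet
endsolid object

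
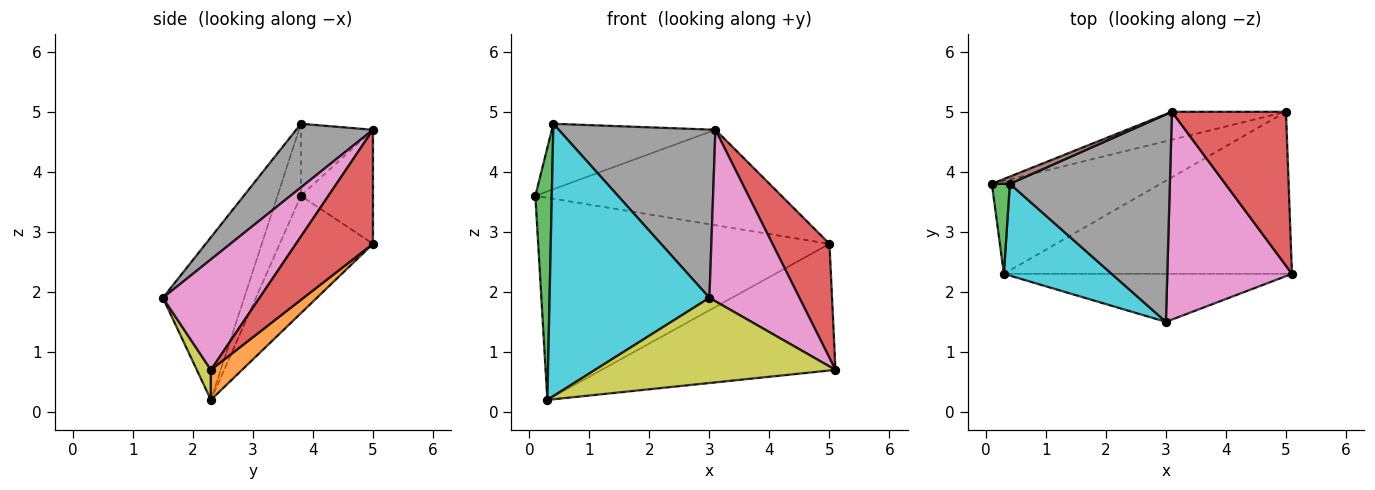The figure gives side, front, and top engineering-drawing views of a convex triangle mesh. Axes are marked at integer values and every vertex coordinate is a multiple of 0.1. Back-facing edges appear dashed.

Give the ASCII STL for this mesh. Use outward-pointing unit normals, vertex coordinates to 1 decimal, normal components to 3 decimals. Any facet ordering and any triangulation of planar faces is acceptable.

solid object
 facet normal -0.279 0.872 -0.401
  outer loop
   vertex 0.3 2.3 0.2
   vertex 0.1 3.8 3.6
   vertex 5.0 5.0 2.8
  endloop
 endfacet
 facet normal 0.082 0.614 -0.785
  outer loop
   vertex 0.3 2.3 0.2
   vertex 5.0 5.0 2.8
   vertex 5.1 2.3 0.7
  endloop
 endfacet
 facet normal -0.803 -0.562 0.201
  outer loop
   vertex 0.4 3.8 4.8
   vertex 0.1 3.8 3.6
   vertex 0.3 2.3 0.2
  endloop
 endfacet
 facet normal 0.626 -0.464 0.626
  outer loop
   vertex 3.1 5.0 4.7
   vertex 5.1 2.3 0.7
   vertex 5.0 5.0 2.8
  endloop
 endfacet
 facet normal -0.270 0.924 -0.270
  outer loop
   vertex 3.1 5.0 4.7
   vertex 5.0 5.0 2.8
   vertex 0.1 3.8 3.6
  endloop
 endfacet
 facet normal -0.401 0.911 0.100
  outer loop
   vertex 3.1 5.0 4.7
   vertex 0.1 3.8 3.6
   vertex 0.4 3.8 4.8
  endloop
 endfacet
 facet normal 0.564 -0.526 0.637
  outer loop
   vertex 3.0 1.5 1.9
   vertex 5.1 2.3 0.7
   vertex 3.1 5.0 4.7
  endloop
 endfacet
 facet normal 0.295 -0.602 0.742
  outer loop
   vertex 3.0 1.5 1.9
   vertex 3.1 5.0 4.7
   vertex 0.4 3.8 4.8
  endloop
 endfacet
 facet normal 0.051 -0.870 -0.491
  outer loop
   vertex 3.0 1.5 1.9
   vertex 0.3 2.3 0.2
   vertex 5.1 2.3 0.7
  endloop
 endfacet
 facet normal -0.434 -0.854 0.288
  outer loop
   vertex 3.0 1.5 1.9
   vertex 0.4 3.8 4.8
   vertex 0.3 2.3 0.2
  endloop
 endfacet
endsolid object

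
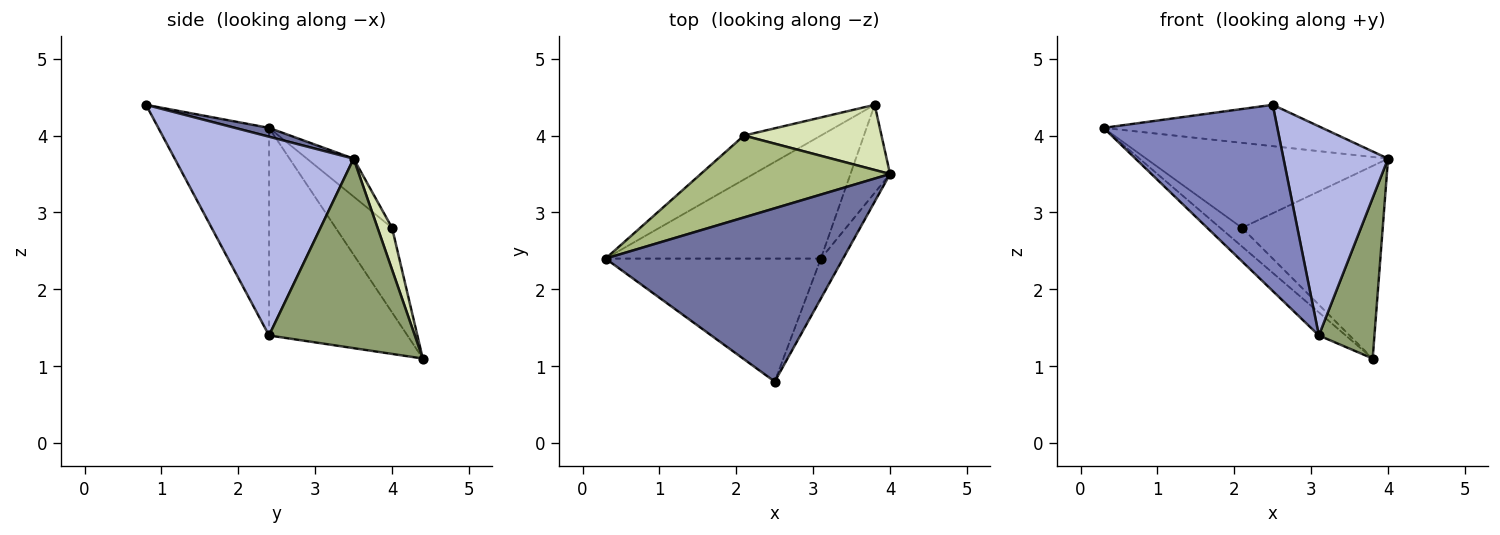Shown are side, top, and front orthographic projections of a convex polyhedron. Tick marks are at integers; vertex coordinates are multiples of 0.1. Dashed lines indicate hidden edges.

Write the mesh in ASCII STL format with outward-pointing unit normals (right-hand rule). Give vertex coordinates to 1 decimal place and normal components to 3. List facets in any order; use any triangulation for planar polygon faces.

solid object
 facet normal 0.036 0.232 0.972
  outer loop
   vertex 2.5 0.8 4.4
   vertex 4.0 3.5 3.7
   vertex 0.3 2.4 4.1
  endloop
 endfacet
 facet normal -0.469 -0.737 -0.487
  outer loop
   vertex 3.1 2.4 1.4
   vertex 2.5 0.8 4.4
   vertex 0.3 2.4 4.1
  endloop
 endfacet
 facet normal -0.688 0.134 -0.713
  outer loop
   vertex 3.1 2.4 1.4
   vertex 0.3 2.4 4.1
   vertex 3.8 4.4 1.1
  endloop
 endfacet
 facet normal 0.859 -0.502 -0.096
  outer loop
   vertex 3.1 2.4 1.4
   vertex 4.0 3.5 3.7
   vertex 2.5 0.8 4.4
  endloop
 endfacet
 facet normal 0.917 -0.350 -0.192
  outer loop
   vertex 3.1 2.4 1.4
   vertex 3.8 4.4 1.1
   vertex 4.0 3.5 3.7
  endloop
 endfacet
 facet normal -0.138 0.713 0.687
  outer loop
   vertex 2.1 4.0 2.8
   vertex 0.3 2.4 4.1
   vertex 4.0 3.5 3.7
  endloop
 endfacet
 facet normal -0.711 0.275 -0.647
  outer loop
   vertex 2.1 4.0 2.8
   vertex 3.8 4.4 1.1
   vertex 0.3 2.4 4.1
  endloop
 endfacet
 facet normal 0.097 0.943 0.319
  outer loop
   vertex 2.1 4.0 2.8
   vertex 4.0 3.5 3.7
   vertex 3.8 4.4 1.1
  endloop
 endfacet
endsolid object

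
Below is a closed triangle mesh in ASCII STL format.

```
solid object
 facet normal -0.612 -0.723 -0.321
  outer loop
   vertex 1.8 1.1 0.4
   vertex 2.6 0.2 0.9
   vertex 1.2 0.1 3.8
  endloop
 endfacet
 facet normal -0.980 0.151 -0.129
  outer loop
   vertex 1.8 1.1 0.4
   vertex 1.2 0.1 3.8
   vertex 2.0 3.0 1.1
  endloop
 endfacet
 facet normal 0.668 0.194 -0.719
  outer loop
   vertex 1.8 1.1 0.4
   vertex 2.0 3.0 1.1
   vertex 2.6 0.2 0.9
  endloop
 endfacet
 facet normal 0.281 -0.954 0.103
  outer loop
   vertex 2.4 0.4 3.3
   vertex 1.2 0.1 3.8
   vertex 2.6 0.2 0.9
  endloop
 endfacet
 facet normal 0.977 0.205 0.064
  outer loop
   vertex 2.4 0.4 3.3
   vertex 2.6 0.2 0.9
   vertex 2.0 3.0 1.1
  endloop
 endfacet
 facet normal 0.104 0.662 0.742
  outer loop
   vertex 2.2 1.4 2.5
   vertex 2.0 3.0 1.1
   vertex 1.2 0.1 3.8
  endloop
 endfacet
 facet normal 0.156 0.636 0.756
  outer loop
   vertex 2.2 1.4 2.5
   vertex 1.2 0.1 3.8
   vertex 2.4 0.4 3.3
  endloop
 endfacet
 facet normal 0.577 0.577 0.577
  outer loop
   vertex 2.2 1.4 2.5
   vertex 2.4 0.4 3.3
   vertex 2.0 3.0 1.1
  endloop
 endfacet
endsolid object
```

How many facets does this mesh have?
8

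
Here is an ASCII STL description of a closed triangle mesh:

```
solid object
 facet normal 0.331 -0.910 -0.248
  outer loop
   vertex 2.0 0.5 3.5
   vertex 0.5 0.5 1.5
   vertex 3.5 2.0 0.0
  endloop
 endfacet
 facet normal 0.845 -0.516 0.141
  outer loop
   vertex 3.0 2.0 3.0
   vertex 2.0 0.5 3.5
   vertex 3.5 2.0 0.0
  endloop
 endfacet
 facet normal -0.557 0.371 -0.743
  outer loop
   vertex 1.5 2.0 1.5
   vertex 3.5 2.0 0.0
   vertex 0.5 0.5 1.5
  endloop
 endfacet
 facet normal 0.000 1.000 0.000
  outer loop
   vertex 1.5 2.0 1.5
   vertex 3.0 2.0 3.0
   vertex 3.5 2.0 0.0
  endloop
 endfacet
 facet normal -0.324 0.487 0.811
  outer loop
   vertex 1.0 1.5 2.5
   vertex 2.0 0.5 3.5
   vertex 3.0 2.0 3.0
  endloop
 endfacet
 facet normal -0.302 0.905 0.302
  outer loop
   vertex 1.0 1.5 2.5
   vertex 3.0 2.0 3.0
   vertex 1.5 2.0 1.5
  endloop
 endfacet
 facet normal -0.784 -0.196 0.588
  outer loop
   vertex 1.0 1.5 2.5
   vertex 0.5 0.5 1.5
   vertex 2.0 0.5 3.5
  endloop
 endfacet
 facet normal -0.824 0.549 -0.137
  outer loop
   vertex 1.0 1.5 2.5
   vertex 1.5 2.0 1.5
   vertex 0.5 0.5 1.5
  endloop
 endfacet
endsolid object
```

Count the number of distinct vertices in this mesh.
6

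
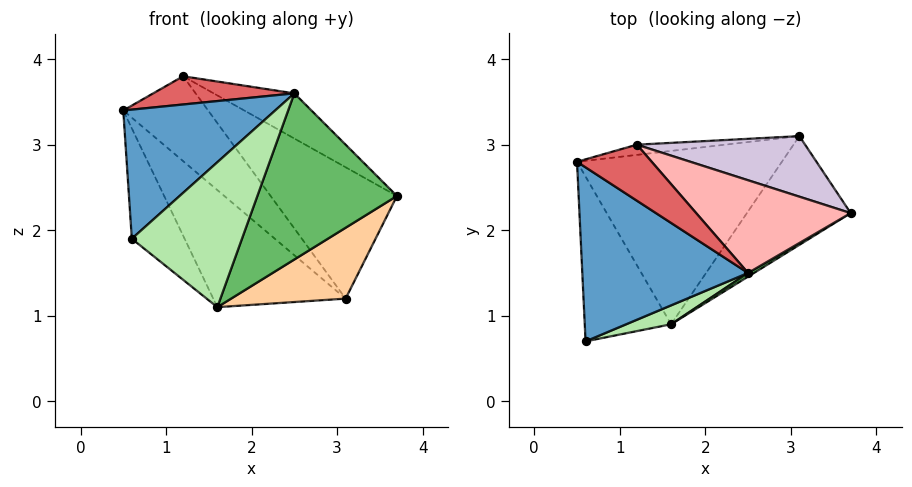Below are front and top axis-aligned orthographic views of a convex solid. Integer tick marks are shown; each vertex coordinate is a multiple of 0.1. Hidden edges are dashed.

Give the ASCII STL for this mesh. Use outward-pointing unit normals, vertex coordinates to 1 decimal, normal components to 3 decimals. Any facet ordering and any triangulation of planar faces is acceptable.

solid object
 facet normal -0.424 -0.540 0.727
  outer loop
   vertex 2.5 1.5 3.6
   vertex 0.5 2.8 3.4
   vertex 0.6 0.7 1.9
  endloop
 endfacet
 facet normal -0.613 0.440 -0.656
  outer loop
   vertex 1.6 0.9 1.1
   vertex 0.6 0.7 1.9
   vertex 0.5 2.8 3.4
  endloop
 endfacet
 facet normal -0.608 0.444 -0.658
  outer loop
   vertex 1.6 0.9 1.1
   vertex 0.5 2.8 3.4
   vertex 3.1 3.1 1.2
  endloop
 endfacet
 facet normal 0.651 -0.415 -0.636
  outer loop
   vertex 1.6 0.9 1.1
   vertex 3.1 3.1 1.2
   vertex 3.7 2.2 2.4
  endloop
 endfacet
 facet normal 0.518 -0.855 0.019
  outer loop
   vertex 1.6 0.9 1.1
   vertex 3.7 2.2 2.4
   vertex 2.5 1.5 3.6
  endloop
 endfacet
 facet normal 0.289 -0.949 0.124
  outer loop
   vertex 1.6 0.9 1.1
   vertex 2.5 1.5 3.6
   vertex 0.6 0.7 1.9
  endloop
 endfacet
 facet normal -0.357 -0.420 0.834
  outer loop
   vertex 1.2 3.0 3.8
   vertex 0.5 2.8 3.4
   vertex 2.5 1.5 3.6
  endloop
 endfacet
 facet normal 0.541 0.368 0.756
  outer loop
   vertex 1.2 3.0 3.8
   vertex 2.5 1.5 3.6
   vertex 3.7 2.2 2.4
  endloop
 endfacet
 facet normal -0.211 0.971 -0.117
  outer loop
   vertex 1.2 3.0 3.8
   vertex 3.1 3.1 1.2
   vertex 0.5 2.8 3.4
  endloop
 endfacet
 facet normal 0.465 0.804 0.371
  outer loop
   vertex 1.2 3.0 3.8
   vertex 3.7 2.2 2.4
   vertex 3.1 3.1 1.2
  endloop
 endfacet
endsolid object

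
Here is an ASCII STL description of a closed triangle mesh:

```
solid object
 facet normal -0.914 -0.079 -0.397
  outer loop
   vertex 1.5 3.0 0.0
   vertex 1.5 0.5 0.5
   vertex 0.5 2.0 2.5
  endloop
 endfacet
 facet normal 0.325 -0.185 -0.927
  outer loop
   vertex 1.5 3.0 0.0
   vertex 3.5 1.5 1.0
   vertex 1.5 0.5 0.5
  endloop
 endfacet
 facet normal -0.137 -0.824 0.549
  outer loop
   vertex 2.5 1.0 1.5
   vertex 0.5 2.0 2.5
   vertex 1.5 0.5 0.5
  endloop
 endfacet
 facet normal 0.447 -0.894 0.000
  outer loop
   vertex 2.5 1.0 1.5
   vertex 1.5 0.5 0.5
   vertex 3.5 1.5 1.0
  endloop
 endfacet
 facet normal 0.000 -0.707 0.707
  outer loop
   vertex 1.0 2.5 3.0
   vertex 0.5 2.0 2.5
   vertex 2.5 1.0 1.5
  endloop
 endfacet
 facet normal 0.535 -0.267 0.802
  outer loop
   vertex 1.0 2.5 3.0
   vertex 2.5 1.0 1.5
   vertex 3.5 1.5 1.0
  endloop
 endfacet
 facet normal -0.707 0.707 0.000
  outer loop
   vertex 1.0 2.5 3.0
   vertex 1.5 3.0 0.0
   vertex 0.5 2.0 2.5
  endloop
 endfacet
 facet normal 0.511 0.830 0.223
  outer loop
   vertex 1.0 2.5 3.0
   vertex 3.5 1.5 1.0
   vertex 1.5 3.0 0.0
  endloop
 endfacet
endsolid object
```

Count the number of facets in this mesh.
8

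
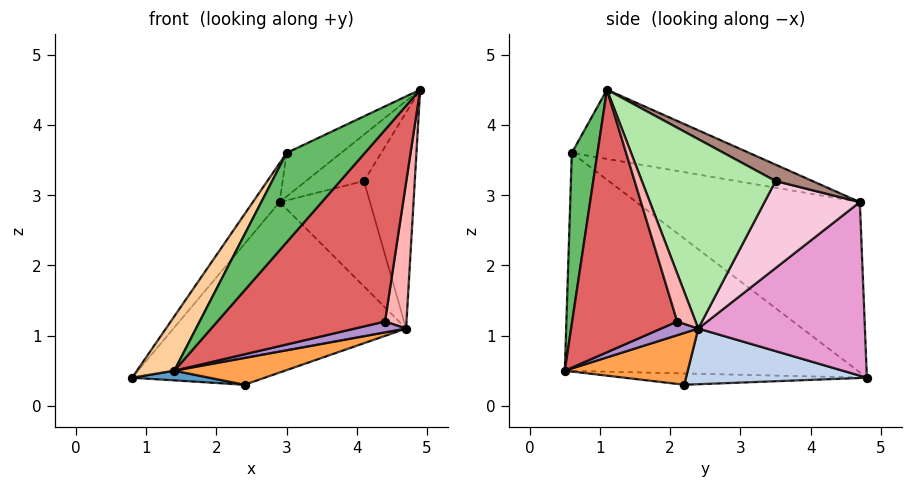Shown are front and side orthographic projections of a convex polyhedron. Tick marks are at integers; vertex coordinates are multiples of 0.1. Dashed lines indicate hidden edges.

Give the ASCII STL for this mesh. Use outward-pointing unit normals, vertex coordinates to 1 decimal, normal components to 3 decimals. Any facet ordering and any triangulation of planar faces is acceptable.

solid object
 facet normal -0.129 -0.041 -0.991
  outer loop
   vertex 2.4 2.2 0.3
   vertex 1.4 0.5 0.5
   vertex 0.8 4.8 0.4
  endloop
 endfacet
 facet normal 0.303 0.222 -0.927
  outer loop
   vertex 4.7 2.4 1.1
   vertex 2.4 2.2 0.3
   vertex 0.8 4.8 0.4
  endloop
 endfacet
 facet normal 0.336 -0.303 -0.892
  outer loop
   vertex 4.7 2.4 1.1
   vertex 1.4 0.5 0.5
   vertex 2.4 2.2 0.3
  endloop
 endfacet
 facet normal -0.882 -0.112 0.459
  outer loop
   vertex 3.0 0.6 3.6
   vertex 0.8 4.8 0.4
   vertex 1.4 0.5 0.5
  endloop
 endfacet
 facet normal 0.309 -0.942 -0.129
  outer loop
   vertex 3.0 0.6 3.6
   vertex 1.4 0.5 0.5
   vertex 4.9 1.1 4.5
  endloop
 endfacet
 facet normal 0.932 0.354 0.081
  outer loop
   vertex 4.1 3.5 3.2
   vertex 4.9 1.1 4.5
   vertex 4.7 2.4 1.1
  endloop
 endfacet
 facet normal 0.503 -0.803 -0.320
  outer loop
   vertex 4.4 2.1 1.2
   vertex 4.9 1.1 4.5
   vertex 1.4 0.5 0.5
  endloop
 endfacet
 facet normal 0.618 -0.722 -0.312
  outer loop
   vertex 4.4 2.1 1.2
   vertex 4.7 2.4 1.1
   vertex 4.9 1.1 4.5
  endloop
 endfacet
 facet normal 0.489 -0.674 -0.555
  outer loop
   vertex 4.4 2.1 1.2
   vertex 1.4 0.5 0.5
   vertex 4.7 2.4 1.1
  endloop
 endfacet
 facet normal -0.454 0.139 0.880
  outer loop
   vertex 2.9 4.7 2.9
   vertex 3.0 0.6 3.6
   vertex 4.9 1.1 4.5
  endloop
 endfacet
 facet normal 0.339 0.533 0.775
  outer loop
   vertex 2.9 4.7 2.9
   vertex 4.9 1.1 4.5
   vertex 4.1 3.5 3.2
  endloop
 endfacet
 facet normal -0.761 0.091 0.643
  outer loop
   vertex 2.9 4.7 2.9
   vertex 0.8 4.8 0.4
   vertex 3.0 0.6 3.6
  endloop
 endfacet
 facet normal 0.530 0.740 -0.415
  outer loop
   vertex 2.9 4.7 2.9
   vertex 4.7 2.4 1.1
   vertex 0.8 4.8 0.4
  endloop
 endfacet
 facet normal 0.718 0.680 -0.151
  outer loop
   vertex 2.9 4.7 2.9
   vertex 4.1 3.5 3.2
   vertex 4.7 2.4 1.1
  endloop
 endfacet
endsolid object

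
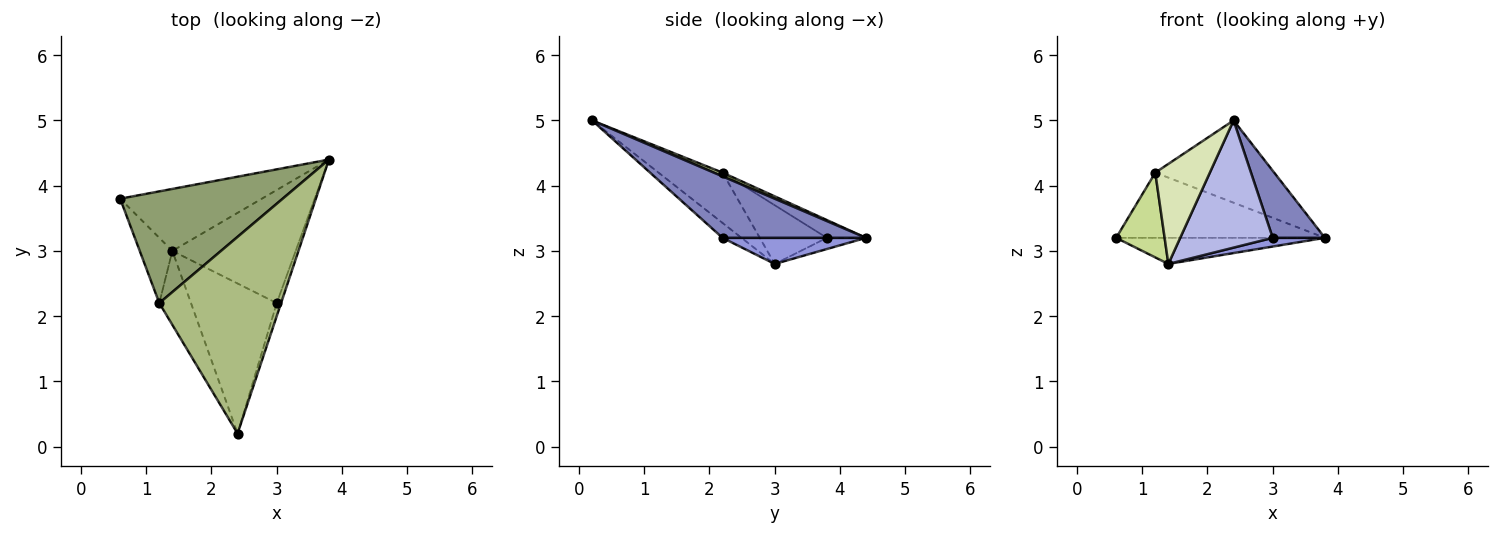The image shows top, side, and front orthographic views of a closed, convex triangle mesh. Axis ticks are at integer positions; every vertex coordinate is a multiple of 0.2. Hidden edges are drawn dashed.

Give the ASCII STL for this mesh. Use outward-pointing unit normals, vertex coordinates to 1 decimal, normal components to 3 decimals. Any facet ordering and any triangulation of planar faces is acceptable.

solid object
 facet normal -0.073 0.387 -0.919
  outer loop
   vertex 1.4 3.0 2.8
   vertex 0.6 3.8 3.2
   vertex 3.8 4.4 3.2
  endloop
 endfacet
 facet normal 0.938 -0.341 -0.066
  outer loop
   vertex 3.0 2.2 3.2
   vertex 3.8 4.4 3.2
   vertex 2.4 0.2 5.0
  endloop
 endfacet
 facet normal 0.206 -0.075 -0.976
  outer loop
   vertex 3.0 2.2 3.2
   vertex 1.4 3.0 2.8
   vertex 3.8 4.4 3.2
  endloop
 endfacet
 facet normal -0.132 -0.641 -0.756
  outer loop
   vertex 3.0 2.2 3.2
   vertex 2.4 0.2 5.0
   vertex 1.4 3.0 2.8
  endloop
 endfacet
 facet normal -0.094 0.502 0.860
  outer loop
   vertex 1.2 2.2 4.2
   vertex 3.8 4.4 3.2
   vertex 0.6 3.8 3.2
  endloop
 endfacet
 facet normal 0.028 0.386 0.922
  outer loop
   vertex 1.2 2.2 4.2
   vertex 2.4 0.2 5.0
   vertex 3.8 4.4 3.2
  endloop
 endfacet
 facet normal -0.739 -0.534 -0.411
  outer loop
   vertex 1.2 2.2 4.2
   vertex 0.6 3.8 3.2
   vertex 1.4 3.0 2.8
  endloop
 endfacet
 facet normal -0.686 -0.585 -0.432
  outer loop
   vertex 1.2 2.2 4.2
   vertex 1.4 3.0 2.8
   vertex 2.4 0.2 5.0
  endloop
 endfacet
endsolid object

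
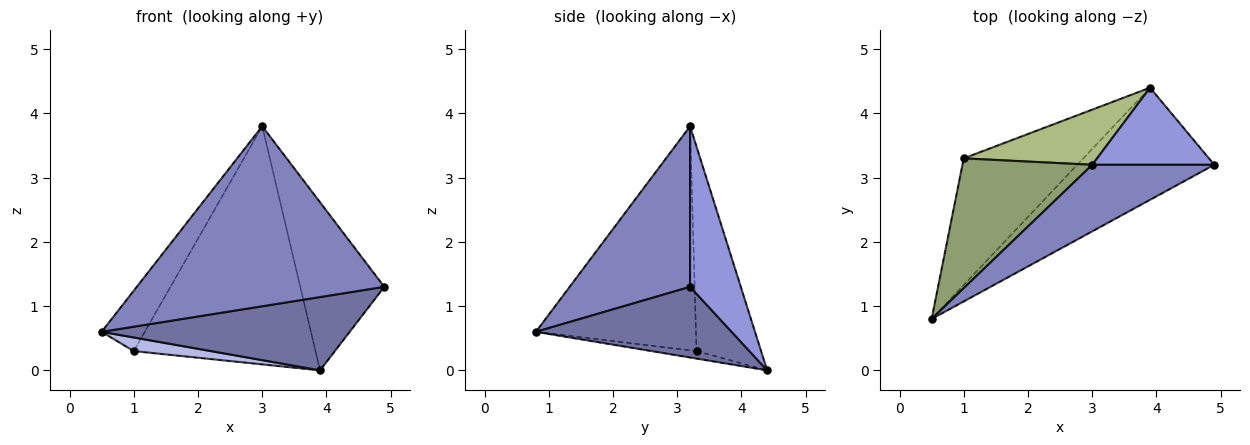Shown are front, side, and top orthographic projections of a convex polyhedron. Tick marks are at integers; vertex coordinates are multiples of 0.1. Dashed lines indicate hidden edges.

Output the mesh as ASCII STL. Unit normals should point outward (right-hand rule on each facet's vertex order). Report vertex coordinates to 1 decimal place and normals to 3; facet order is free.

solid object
 facet normal 0.396 -0.502 -0.769
  outer loop
   vertex 3.9 4.4 0.0
   vertex 4.9 3.2 1.3
   vertex 0.5 0.8 0.6
  endloop
 endfacet
 facet normal 0.415 -0.853 0.316
  outer loop
   vertex 3.0 3.2 3.8
   vertex 0.5 0.8 0.6
   vertex 4.9 3.2 1.3
  endloop
 endfacet
 facet normal 0.481 0.797 0.366
  outer loop
   vertex 3.0 3.2 3.8
   vertex 4.9 3.2 1.3
   vertex 3.9 4.4 0.0
  endloop
 endfacet
 facet normal -0.062 -0.107 -0.992
  outer loop
   vertex 1.0 3.3 0.3
   vertex 3.9 4.4 0.0
   vertex 0.5 0.8 0.6
  endloop
 endfacet
 facet normal -0.843 0.227 0.488
  outer loop
   vertex 1.0 3.3 0.3
   vertex 0.5 0.8 0.6
   vertex 3.0 3.2 3.8
  endloop
 endfacet
 facet normal -0.327 0.921 0.213
  outer loop
   vertex 1.0 3.3 0.3
   vertex 3.0 3.2 3.8
   vertex 3.9 4.4 0.0
  endloop
 endfacet
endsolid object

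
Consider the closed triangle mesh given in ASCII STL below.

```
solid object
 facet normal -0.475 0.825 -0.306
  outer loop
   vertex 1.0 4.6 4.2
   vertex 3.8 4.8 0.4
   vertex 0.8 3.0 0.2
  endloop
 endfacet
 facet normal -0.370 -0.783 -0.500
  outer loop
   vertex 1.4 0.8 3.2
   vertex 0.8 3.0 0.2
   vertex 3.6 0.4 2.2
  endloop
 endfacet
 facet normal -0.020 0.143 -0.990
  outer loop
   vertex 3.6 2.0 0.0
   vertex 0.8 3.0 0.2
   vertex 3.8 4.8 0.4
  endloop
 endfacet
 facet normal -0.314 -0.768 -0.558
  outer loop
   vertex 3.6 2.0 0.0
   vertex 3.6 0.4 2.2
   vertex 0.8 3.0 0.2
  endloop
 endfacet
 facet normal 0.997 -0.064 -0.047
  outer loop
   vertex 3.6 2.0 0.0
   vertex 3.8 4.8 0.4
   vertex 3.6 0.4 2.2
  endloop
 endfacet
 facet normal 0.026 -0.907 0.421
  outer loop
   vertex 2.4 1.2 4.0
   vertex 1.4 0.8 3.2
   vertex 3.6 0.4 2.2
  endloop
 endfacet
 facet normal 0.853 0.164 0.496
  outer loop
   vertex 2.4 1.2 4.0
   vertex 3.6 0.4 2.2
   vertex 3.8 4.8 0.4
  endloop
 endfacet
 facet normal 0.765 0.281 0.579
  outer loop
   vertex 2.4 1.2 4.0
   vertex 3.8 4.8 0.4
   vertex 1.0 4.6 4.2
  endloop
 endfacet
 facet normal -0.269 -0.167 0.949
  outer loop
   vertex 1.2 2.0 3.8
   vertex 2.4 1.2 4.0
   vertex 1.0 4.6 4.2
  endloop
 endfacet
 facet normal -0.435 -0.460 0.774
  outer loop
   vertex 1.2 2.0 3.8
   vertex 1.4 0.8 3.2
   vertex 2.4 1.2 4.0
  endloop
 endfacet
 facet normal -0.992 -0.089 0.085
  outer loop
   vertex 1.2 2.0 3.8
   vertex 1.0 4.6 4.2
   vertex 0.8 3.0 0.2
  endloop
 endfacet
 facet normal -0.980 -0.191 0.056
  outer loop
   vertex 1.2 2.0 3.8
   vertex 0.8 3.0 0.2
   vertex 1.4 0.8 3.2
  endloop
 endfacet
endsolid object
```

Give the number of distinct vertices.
8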